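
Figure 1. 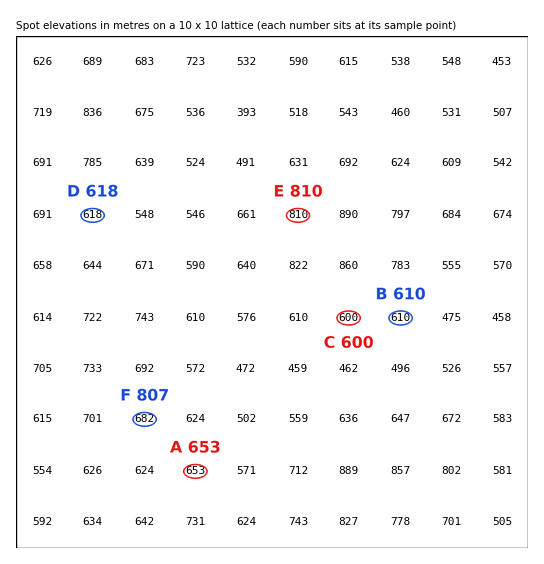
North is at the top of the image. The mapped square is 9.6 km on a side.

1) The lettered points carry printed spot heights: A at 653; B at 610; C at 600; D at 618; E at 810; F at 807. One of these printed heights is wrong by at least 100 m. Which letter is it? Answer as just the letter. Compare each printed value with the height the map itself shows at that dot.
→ F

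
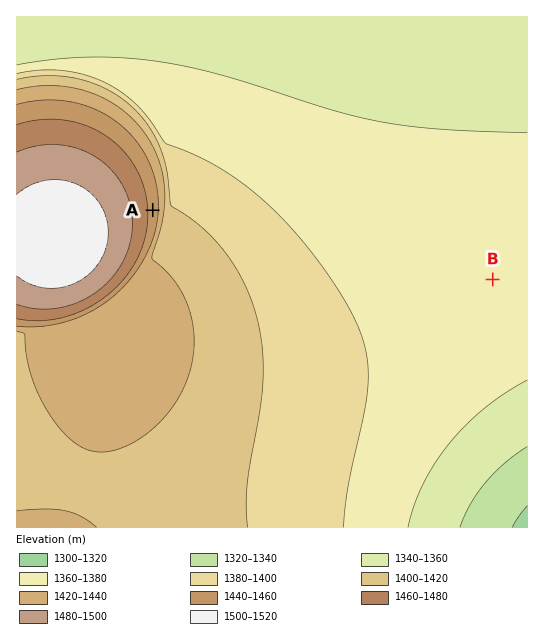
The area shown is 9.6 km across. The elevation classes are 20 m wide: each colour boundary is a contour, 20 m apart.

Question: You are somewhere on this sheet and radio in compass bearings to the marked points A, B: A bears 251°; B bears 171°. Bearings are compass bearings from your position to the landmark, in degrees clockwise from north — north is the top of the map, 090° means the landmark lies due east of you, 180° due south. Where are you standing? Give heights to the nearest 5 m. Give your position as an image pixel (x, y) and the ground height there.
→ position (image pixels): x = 465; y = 103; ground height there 1360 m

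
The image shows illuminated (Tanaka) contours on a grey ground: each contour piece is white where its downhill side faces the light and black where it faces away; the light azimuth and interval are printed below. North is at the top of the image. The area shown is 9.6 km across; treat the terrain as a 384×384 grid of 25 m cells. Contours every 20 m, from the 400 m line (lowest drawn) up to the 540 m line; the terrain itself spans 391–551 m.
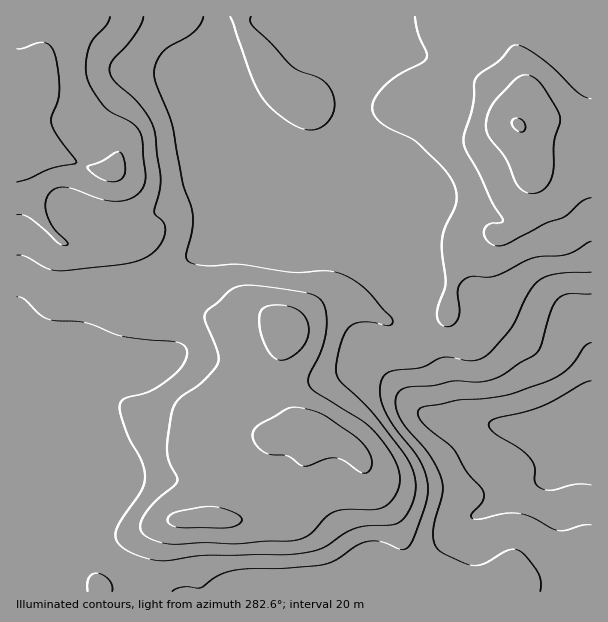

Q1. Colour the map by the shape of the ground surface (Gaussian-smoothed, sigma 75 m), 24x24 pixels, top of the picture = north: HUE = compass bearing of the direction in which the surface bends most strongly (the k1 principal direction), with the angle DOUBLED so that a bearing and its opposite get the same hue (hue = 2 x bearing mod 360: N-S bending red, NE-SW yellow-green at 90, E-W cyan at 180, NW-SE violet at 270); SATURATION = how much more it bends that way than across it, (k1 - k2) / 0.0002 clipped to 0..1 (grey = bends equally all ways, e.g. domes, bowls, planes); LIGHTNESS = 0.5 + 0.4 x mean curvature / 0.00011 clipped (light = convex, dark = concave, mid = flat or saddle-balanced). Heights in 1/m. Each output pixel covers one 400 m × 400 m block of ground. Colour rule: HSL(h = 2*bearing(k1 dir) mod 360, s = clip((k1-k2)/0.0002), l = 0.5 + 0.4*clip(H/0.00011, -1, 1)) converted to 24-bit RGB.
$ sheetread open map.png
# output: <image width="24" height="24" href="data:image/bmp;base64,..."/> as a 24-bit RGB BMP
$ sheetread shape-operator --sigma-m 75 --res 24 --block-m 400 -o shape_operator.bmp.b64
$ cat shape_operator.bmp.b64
<image width="24" height="24" href="data:image/bmp;base64,Qk32BgAAAAAAADYAAAAoAAAAGAAAABgAAAABABgAAAAAAMAGAAATCwAAEwsAAAAAAAAAAAAAWHaVcXygUoS7zNS1x0OAbiIdX28WaH0ei2kUQTcNVVIGS1YFV28KNoUfaYJriUpbQ7NEjM/HdXrQaVfMvqGxlYerjm2kYlyBYpSUa4V2T5dyszEvrQk5wiIry24oZFoggVEYjZYrfqc5lL9KPttPJ6sxEy0RfXYnYf9GGrqHa1GQc1OYvJuOgKagdEy9qnDAj2+Kf3+AZ4B4M0apqlT/9Mz/5tH6xrz/zNb/zNP/hZX+19jzlprbzT+7ZjBpHO0ZiP9WDE82KEw/Rn9vr7iVpZu5QDabroqvgH9/f3+Af4B/Q4FzEXp6eaLa4cnytJvuo6TloEzl2GrUsYGOwV+0uifgv5PauufRveGqGkiLJFJsK6BIH8YplnZKdkB2kaNpf3+Af3+Af4B/fHqAKVVUQmwbvaYAc48MiXUlUCQovZg6sW5dl1NQaEKNwtWzvd7G2PLrEADvJk7gbnW9n3VQYFk7WXRMj5dEf3+Af3+Af3+AiVKGd1aIPWCL2ZWDpMlyPGRwfjtmqMBWjodWs2tiQ6O1vfHKz/zqipzuZgCgkFGKUVdwpneWamiqY1aZqHZ/f3+Af3+AgHqAdEmAfZqUMGKZyY182reWMkKsXoXj08XodWzSwNfimen/0frmguuMQgM6agxGpWBMekBGhHk/eGE9Tm1OgaVwf3+Af3+AgVSEaYucdq+kMFyzbZXP8dXcVK28JZGBnW5DiOKprurYVsi1/MASayMAMwANVjsEWj4HVkQIY3MQV4MgMYIkRYU2f3+AfnmBb1aPfKuGXqRqLIRrKKZ0yVdf64GKVzBilaIohuEARG4BXTsc+WYIbgAgZRdEXLpWjkiTiraKdrzAmWWrYqhEIlw5gH9/cW2BbIKSnJ17hnZreYFoJlkxVl0v/W8FejNnxKdy58dpTcMjG1hNnyxL6Rq4mqzWcE7FbnPFt8/QYoa0cYnEs7HeLBPqf1ZNhXY7XXA4i3I2kGw1kpE+XnZAKk5Qu9iET0+4uLqW5NrO2tS4FhhiRTZkkrSigXG1y0jIdcagqYt4cIWjXbmIVYuQhTmObzuIun1/XIGuZ53AmLXMdo7GWFDKW6jpd6bNiGG/qeHk3uft6Y7UhQjKRqHXeaO3d0ylhn/CtpPDmoGysJCslaBzSD1jgExePU52mcJqPL9TMqw6iaRCUplWXpiyX621Q4DHrfDufuHjyFSc9Duxr2/Yika8hVd0jmePWp5ps3VTpnpFpYY+pGNGVyU6fW85Rz1/128tvKQge7AYaLQZPKcRDocgPn8/Qogmg48KWEIGVEYNf3caklEphVBUgH59fX6AeU2OxD5Kyj8zyaI/aDcyl0peWLm3Ni6Ltu7hwdn8lpf7sZ737cXzTsfKJ2FygYFng35pgH55gIB+gIB9gH9+gH9/gH9/fn+AOziTzG3Gsq/R267pk2Xlo7LVOnzTH9CpU+9qWCIbVC8BT1wAS7gN1pGnJx6UfX2AgIB/gIB/gH9/gH9/gH9/gH9/gH9/f3+AOXGGXlanypp3miszyoQyhatYZDqOftRGQCwQRw0ZzYFQs+iiI/99JZh6Yy+Af3+AgIB/gH9/gH9/gH9/gH9/gH9/gIB/f3+AYlx+SjBXxG46xESG19mpZ8G3hEGo14PQfDvucsP/v9D45fHajtbVHBKAXEWAf3+AgH9/gH9/gH9/gH9/gH9/gH9/gH9/gXJ3djNmbEp1h5xfpJVg4e6yPnnHm0fFeYqykrPPQpuvRUqN+ezSwH5pGwtabGCDf3+AgH9/gH9/g3Nsf4hdeYF5gHt7gmJbf0tMO0qzgGHQu1iXj75gyPmgMy50Q6qWj4xLpJlLXoxUH8eXwemf52OuPgN2enaBgH9/gH5/hk1goVxOdLpwUY6Qj1mPsE2dtK5mHYxUFkx804nj3e7r4c/BUDPTT5zlg61waLJ7ccOZSMirmKZPrSk+ZyJ3f3+AgH9/hVeFqV+kjs/Kn5u6YVCaWHOXWGrDzLfhvXzgDV18HMth49d52qZvbbW/M06ItpLJtaKMjbtSTl8oX1QieT8wV1B5f4B/f3yAcUmLi9GWYpiHlFdUh2R8c4J7QIxcUpdHrUqUcl7QQrDOsryO2+vOoUSrcDFtkGdcy4tzu19PkzVWVolJTXBQRW1TXYRcfWJ7Yq6UjLVyflVqgXl1gH9/f3+Ae4B7eGdQf3M6YIQjPlYfa98O2t8cbhw2fFBNcYBdt4VUvmZ4lny5k5a8TlDAYIG6VImpYW6Pd6pnhGZegHp+gH9/f3+Af3+Afn2AaU6LqXGitYOwYaqzeNVOfXhBe1Z6gH9/"/>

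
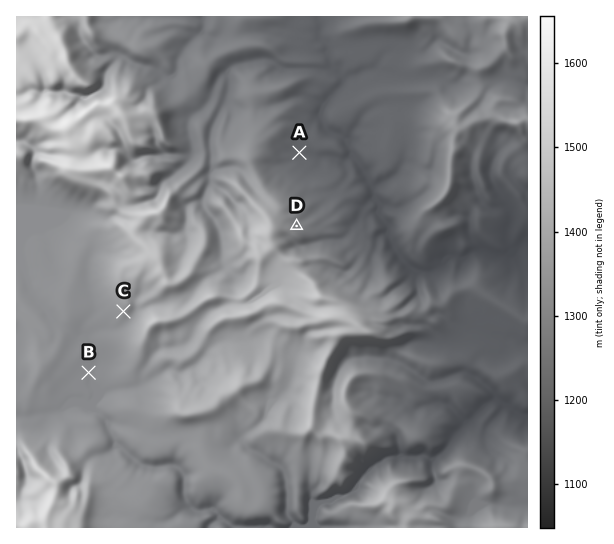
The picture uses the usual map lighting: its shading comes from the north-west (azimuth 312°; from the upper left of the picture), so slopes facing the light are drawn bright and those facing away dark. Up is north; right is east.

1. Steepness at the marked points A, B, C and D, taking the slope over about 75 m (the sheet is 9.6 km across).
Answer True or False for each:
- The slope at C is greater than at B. True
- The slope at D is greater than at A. True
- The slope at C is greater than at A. True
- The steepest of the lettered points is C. False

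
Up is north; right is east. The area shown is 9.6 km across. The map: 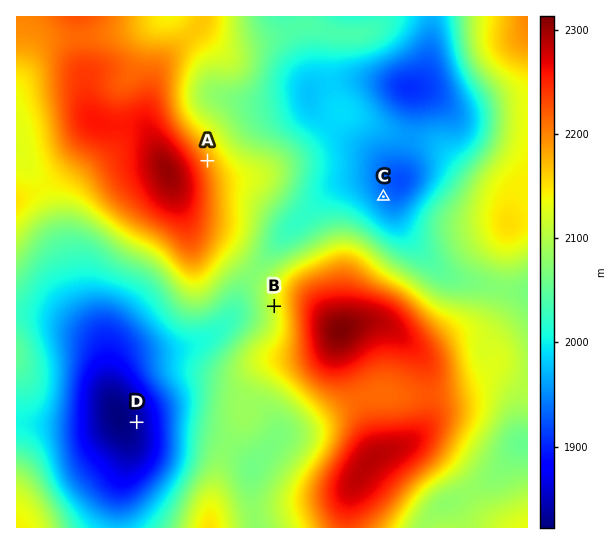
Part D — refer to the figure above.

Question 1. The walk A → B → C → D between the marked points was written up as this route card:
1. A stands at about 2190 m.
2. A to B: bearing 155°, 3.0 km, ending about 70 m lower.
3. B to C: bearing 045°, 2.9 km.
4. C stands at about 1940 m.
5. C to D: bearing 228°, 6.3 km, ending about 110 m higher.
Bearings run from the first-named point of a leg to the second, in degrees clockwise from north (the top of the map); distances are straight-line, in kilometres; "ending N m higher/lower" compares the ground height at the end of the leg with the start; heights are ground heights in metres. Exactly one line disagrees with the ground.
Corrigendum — Line 5: it should read "ending about 110 m lower".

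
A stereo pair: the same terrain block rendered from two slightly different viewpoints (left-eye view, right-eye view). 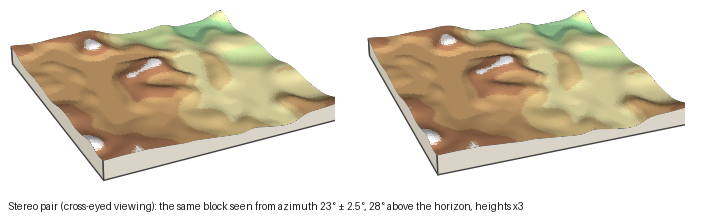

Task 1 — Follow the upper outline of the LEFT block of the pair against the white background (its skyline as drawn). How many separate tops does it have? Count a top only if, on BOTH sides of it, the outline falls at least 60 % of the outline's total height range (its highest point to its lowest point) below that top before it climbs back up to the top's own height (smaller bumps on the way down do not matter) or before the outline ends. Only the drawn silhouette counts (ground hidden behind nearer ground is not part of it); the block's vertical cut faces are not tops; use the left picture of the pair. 0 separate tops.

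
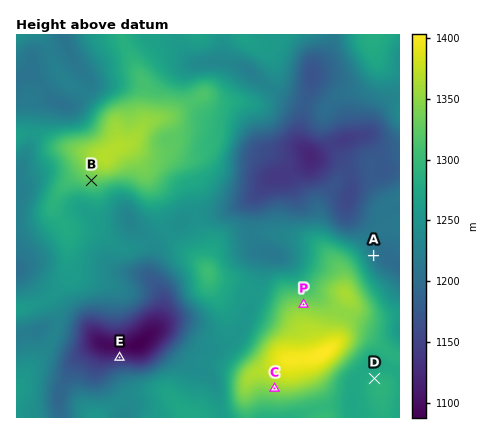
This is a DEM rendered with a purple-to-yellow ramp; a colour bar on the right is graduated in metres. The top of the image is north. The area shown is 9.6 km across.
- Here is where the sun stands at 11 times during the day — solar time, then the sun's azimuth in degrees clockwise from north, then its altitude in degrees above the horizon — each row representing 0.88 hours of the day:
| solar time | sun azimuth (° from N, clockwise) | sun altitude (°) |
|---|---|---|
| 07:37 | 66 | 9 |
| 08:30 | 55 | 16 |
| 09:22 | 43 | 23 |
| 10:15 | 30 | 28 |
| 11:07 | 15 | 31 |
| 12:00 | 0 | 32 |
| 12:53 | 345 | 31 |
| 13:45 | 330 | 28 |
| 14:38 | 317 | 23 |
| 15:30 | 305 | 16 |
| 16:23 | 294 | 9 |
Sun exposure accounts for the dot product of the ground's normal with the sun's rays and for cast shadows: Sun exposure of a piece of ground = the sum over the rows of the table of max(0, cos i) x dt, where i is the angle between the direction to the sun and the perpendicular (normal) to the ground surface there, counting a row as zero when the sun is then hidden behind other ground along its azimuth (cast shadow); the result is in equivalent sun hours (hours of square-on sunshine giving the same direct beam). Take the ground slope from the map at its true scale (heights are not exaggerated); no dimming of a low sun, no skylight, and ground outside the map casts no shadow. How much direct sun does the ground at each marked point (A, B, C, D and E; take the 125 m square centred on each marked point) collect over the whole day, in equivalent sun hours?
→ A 3.8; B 3.1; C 3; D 3.9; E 4.7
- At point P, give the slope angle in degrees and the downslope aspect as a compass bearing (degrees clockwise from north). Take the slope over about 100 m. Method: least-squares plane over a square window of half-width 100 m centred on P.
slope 5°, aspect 6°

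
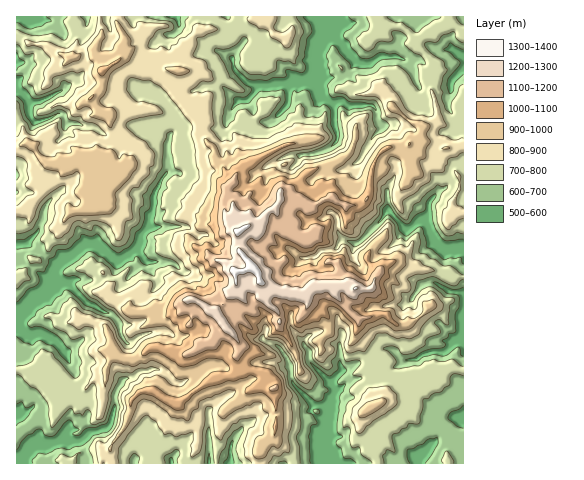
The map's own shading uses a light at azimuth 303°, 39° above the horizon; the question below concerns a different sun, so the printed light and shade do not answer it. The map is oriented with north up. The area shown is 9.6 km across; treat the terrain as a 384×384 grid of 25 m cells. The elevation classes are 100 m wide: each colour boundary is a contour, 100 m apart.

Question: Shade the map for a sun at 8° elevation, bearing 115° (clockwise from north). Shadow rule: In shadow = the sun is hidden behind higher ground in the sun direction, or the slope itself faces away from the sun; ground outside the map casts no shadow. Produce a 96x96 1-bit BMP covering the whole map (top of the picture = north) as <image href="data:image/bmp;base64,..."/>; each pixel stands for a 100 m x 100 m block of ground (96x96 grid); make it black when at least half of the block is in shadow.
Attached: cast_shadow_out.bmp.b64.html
<image width="96" height="96" href="data:image/bmp;base64,Qk2+BAAAAAAAAD4AAAAoAAAAYAAAAGAAAAABAAEAAAAAAIAEAAATCwAAEwsAAAIAAAAAAAAA////AAAAAAB5AdhwaGfwYBn4Q/D/0/D8+OfgABzAB/D//9BgfO/wAD7gB/B///BgfO/wAD9gB/B///gwPu/4AH9AA/A///gYDu/8AP+AAfCP//wIBv/+AP+AAHDP//4AAu//AP+AAAD3//4AAvf/AP+AAAD/f/8BAuP/AP+AAAD/f/8BgPH/A//AAAD/v/8DwPj/A//gAAD/H/+HAPx/A//4AABfD/+GYP4eB//8AABsD/+AeD8OB//+AAAMD//g/A/ED//+AACAH//4/gf2H//8AACAH//8/4H/Of/wAAAAP//9/+D+Of/xAAAAf+//z/4gOf/DeAB8f+f/w/8c+c/g/wD+//AH4H4f+4/wf7D8//AAAB4A847wf/z9//HgOA4A84YGb/z///vw/g8B544Acf7///v9/w8H744AcA7//////84Pz48AAAH///f//+QPj8+AAAD///////gPG++BgAD//+//+/gPEO+BgAD/////+/APMA+BMBD//f//6+APOB+APAD/+/8/44APfB8/PwD///9/8wBcfDw/PwD/////8HAYTDgAf4D/////+PgwABAAP4h//8////g4BjMAP5x///////5Q/gMQL4AP//////5g/8e4B4AP//////5w//94ACCP//////4g///4AACP//////wA///8AAFD///////Af/v+ABjj///////Bv/v/AJ7j//////+B////wj79//////8B///3wT////////8AOP/z8BD///////4AAA/4+AB/P/////4ABA/8eHA/j/////4Ahw7+fPCfB/////+Bhw7/f/DPhP/////BB+4/f/BvwH/////4B/4fZ/AP4A////74AD4D5/jv5AP///78BD4Dx/j37gP///7/ABQDz/j3/wP///7/AMPjh/j7+Af///7/AfPjgfz9/AP///v/g/fzwP7ufgH///n/g/fz4H73fhH///z/t/fx4D7wngH///7/+f/x8Az4BgT///7//B/w8AT8AAZ///8//w/w+AD8AAI////H/+P4+AD4AgI////x//n48ABwGAI////8///8EAADcAA/////H//+AACB+wB/////wP//8H/Z/hx//////j//9j/8fzh//////5///gf+f/A//////7+//gP/f/AP/v////+//gL//gAB/j////+f/oL/9wAAfD//////78b8+8AAeB/7////A85/eZgAcg/4////h85//BAA8gf8f///h97//wAA5gP/f/9+B5///4AA54B///P4B57//8AA4YB////4B57//8AAAAB////4Dw///8AAAADD///8Dw///8AAAADAD///Dgf/H+AAAAOAB///ngH/z/AAAgPAB///3AD/7/wAQgfAB////gD///4AwA/AA/f/8AD///4O4A/AA/fAQADf/74P8APAA/fAYAD//75H8ADgAf/AYAb//95j+ABAAP/gIAb///7j/AAAYH/wA8f///zwfgAA4P/wB8D///z//keA4P/wD/D///n//k/wYf/wf/g="/>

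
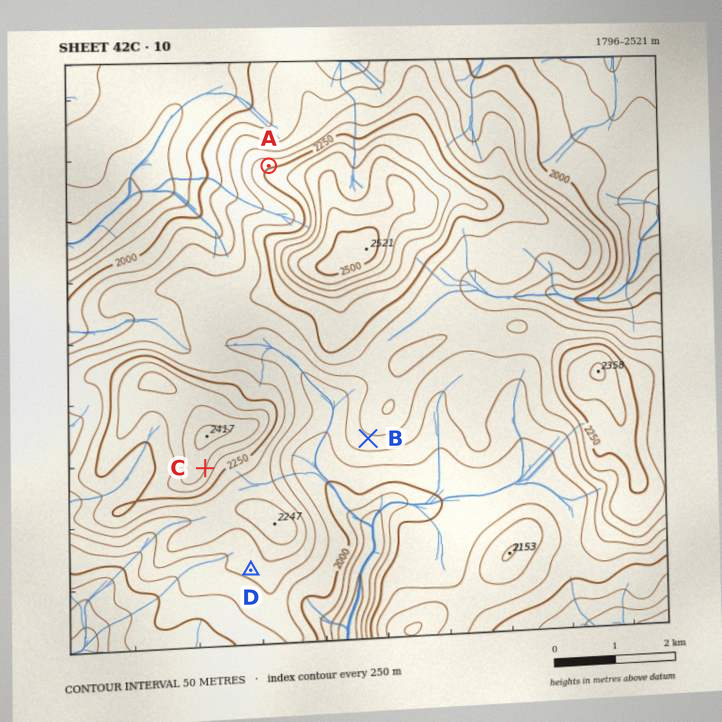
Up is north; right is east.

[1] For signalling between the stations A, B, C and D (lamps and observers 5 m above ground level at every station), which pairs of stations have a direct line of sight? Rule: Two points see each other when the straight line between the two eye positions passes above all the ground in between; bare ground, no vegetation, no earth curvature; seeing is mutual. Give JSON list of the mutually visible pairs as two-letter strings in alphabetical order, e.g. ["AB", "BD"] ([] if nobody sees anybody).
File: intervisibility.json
["BC", "CD"]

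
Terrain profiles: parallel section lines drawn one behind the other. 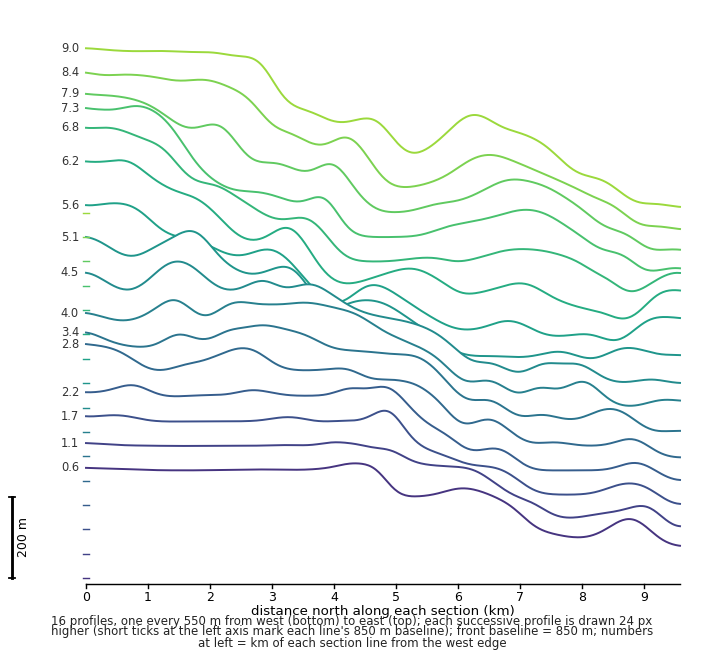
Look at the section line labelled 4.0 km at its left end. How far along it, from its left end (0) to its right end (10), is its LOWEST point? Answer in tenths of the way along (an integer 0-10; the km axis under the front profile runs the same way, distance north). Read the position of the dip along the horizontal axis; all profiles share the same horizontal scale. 9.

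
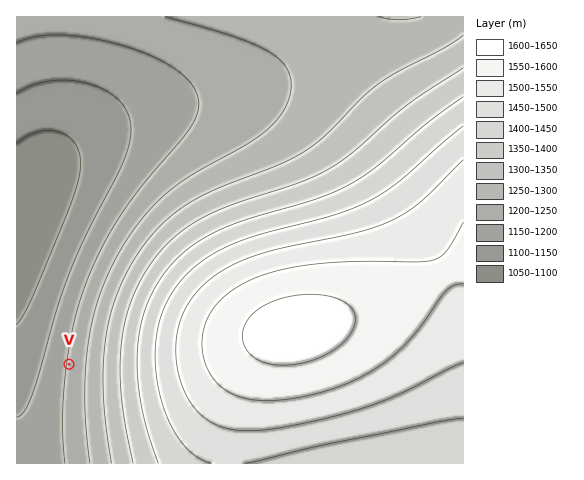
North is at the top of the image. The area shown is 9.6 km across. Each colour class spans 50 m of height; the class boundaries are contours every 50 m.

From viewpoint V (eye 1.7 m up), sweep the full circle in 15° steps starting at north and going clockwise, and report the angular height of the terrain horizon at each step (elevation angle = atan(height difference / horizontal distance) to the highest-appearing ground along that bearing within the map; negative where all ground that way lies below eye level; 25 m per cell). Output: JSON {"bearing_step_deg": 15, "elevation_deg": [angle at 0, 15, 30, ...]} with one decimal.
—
{"bearing_step_deg": 15, "elevation_deg": [0.1, 0.6, 2.6, 4.5, 6.1, 7.2, 7.5, 7.2, 6.3, 5.1, 3.6, 2.0, 0.4, -1.0, -1.3, -2.1, -3.0, -3.8, -4.3, -4.6, -4.5, -4.1, -3.4, -1.7]}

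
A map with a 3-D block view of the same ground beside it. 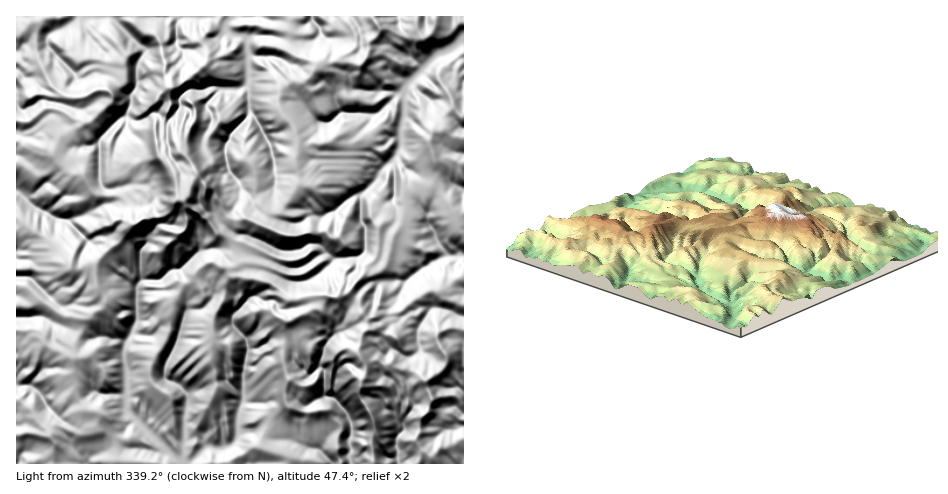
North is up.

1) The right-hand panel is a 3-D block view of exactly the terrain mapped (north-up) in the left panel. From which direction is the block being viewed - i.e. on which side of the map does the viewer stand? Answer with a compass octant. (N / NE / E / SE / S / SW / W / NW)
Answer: NE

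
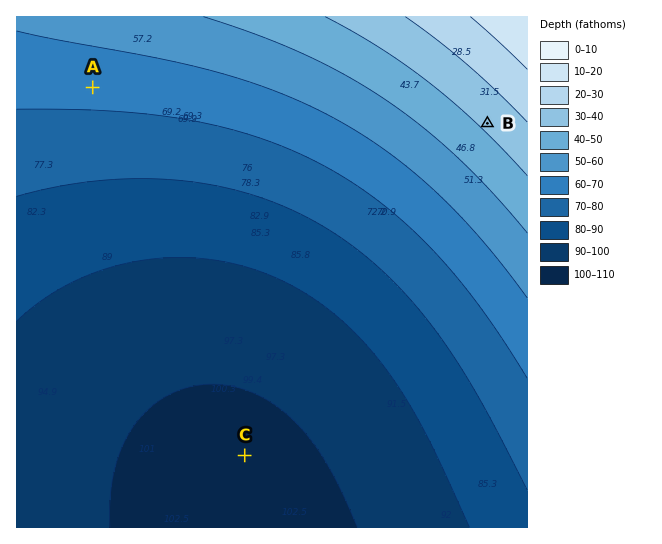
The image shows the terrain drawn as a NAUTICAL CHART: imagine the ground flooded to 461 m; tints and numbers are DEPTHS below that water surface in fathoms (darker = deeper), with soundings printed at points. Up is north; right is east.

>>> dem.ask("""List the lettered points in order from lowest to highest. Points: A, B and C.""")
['C', 'A', 'B']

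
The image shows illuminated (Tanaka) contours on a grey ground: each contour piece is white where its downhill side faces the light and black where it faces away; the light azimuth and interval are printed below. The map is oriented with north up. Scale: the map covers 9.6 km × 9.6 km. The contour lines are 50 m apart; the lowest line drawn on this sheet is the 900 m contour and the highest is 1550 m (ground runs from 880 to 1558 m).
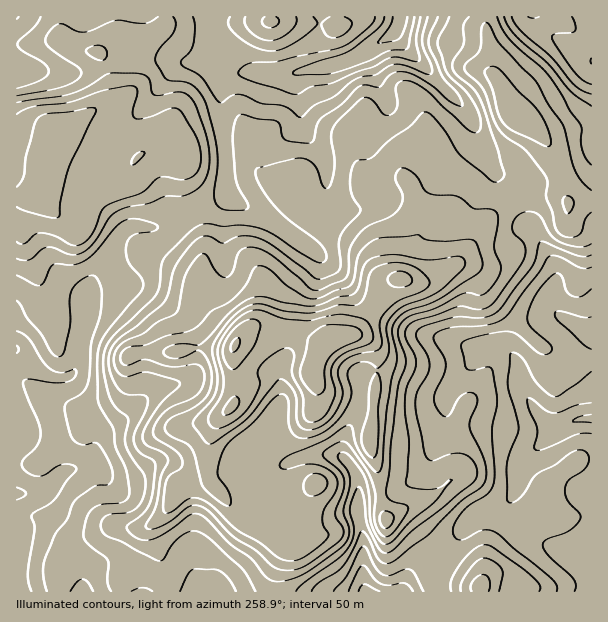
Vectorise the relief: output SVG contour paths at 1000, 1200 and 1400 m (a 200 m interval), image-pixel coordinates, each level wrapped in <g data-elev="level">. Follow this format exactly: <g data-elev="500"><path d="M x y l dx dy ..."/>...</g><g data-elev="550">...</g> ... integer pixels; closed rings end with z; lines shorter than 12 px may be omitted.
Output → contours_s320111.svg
<g data-elev="1000"><path d="M349 591l8-19 3-5 3-2 3 2 9 12 5 4 9 2 16-2 8 8"/><path d="M574 591l2-6-2-6-26-24-4-6-1-4 1-3 4-3 22-9 9-9 1-6-13-15-2-6 0-6 4-8 13-9 4-4 3-6 0-5-2-3-5-3-4 0-6 2-17 13-19 10-11 17-7 8-6 3-4-2-1-39 12-34-11-42 2-32 2-1 3 0 6 3 16 27 11 11 6 3 7-2 30-23"/><path d="M591 349l-7-4-26-24-3-7 2-3 3 0 22 6 9 0"/><path d="M17 331l6 3 6 5 13 22 9 9 11 3 13-4 1 3-2 6-8 4-13 1-24-4-4 1-2 3 5 16 10 23 3 12-2 7-3 6-13 14-1 4 1 3 7 6 8 2 7-1 17-10 9 0 5 3 0 3-10 10-12 19-22 15 3 15-7 45 3 16"/><path d="M420 17l-4 21 4 21-3 3-18-5-9 1-16 9-18 5-21 10-24 5-15 7-44-13-11-4-3-3 3-6 9-5 28-2 64-14 11-6 16-14 5-6 1-4"/></g><g data-elev="1200"><path d="M489 591l1-6-1-6-3-4-3-1-6 3-4 4-3 6 1 4"/><path d="M17 242l3 2 4 0 11-9 7-2 14 3 16 9 9-1 6-4 5-6 9-22 5-6 35-13 18-16 6 0 17 3 9-2 8-8 2-12-1-11-3-9-14-23-4-6-9 0-17 7-10 3-6 0-3-2-1-7 4-18 0-4-3-2-8 0-22 4-36 13-36 4-15 7"/><path d="M591 165l-6-7-3-9-1-23-12-16-9-18-17-23-34-31-7-9-5-12"/><path d="M469 17l-6 9 0 19-10 15-1 8 5 7 16 14 7 11 18 50 6 23 0 4-6 5-6-1-27-22-8-7-10-18-10-13-8-8-4-1-5 3-10 11-22 15-16 16-4 2-11 2-3 3-3 10-1 14 3 9 7 13-20 26-1 9 2 21-2 4-3 3-15 6-6-1-42-32-10-6-9-3-15-1-17 7-12-6-6-1-10 6-11 13-8 12-7 26-4 9-27 24-18 13-6 7-4 8 1 17 4 10 5 8 7 5 17 1 4 3 0 9-12 24-1 10 4 10 15 9 2 5-2 26-4 13-7 11-15 10 0 5 4 4 7 5 12 1 17-8 22-17 9-1 9 6 24 25 20 13 18 21 10 3 15-4 15-7 27-20 8-6 4-6 1-11-6-18 6-21 1-10-2-8-10-15 1-3 5-1 9 7 12 20 4 16 2 26 4 13 8 9 3 1 4-1 21-22 24-20 17-21-3 0-9 7-9 2-19-1-4-2-2-3 3-39-4-31 0-17 2-10 8-15 1-8-2-9-8-16-1-6 2-5 9-6 19-6 21-8 6-1 18 3 7-1 6-5 26-36 6-10 1-6-2-6-9-11-3-6 3-9 7-6 9-1 8 3 11 19 11 9 18 4 6-1 6-2"/></g><g data-elev="1400"><path d="M207 443l3 1 3-1 32-22 9-10 22-29 5-3 7 5 7 9 2 8 0 18 3 8 5 2 6 1 7-2 8-5 9-10 7-15 1-8-5-16 2-9 5-5 8-4 22-5 5-2 2-7-2-18 3-9 15-14 21-8 8-5 3-4-3-6-7-8-9-5-12-2-10 0-12 4-6 5-7 25-3 5-4 3-18 0-21 7-10 1-23-2-21-6-7-1-8 1-9 6-13 13-13 20-2 9 5 24-1 13-5 11-18 21 1 4z"/></g>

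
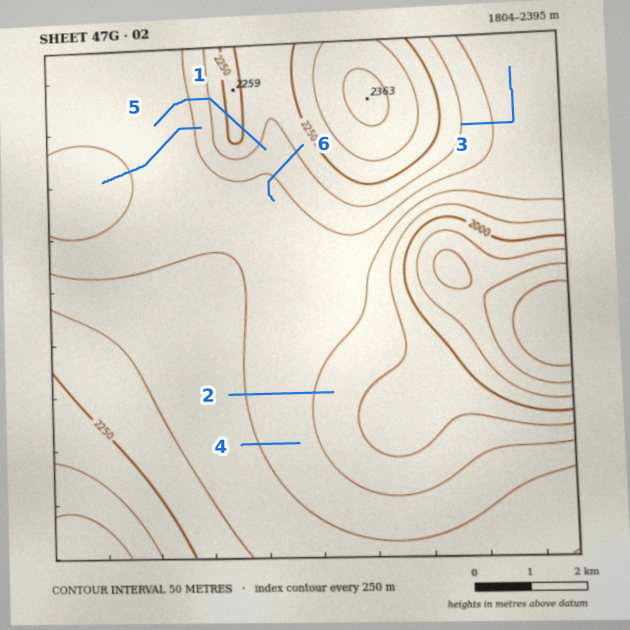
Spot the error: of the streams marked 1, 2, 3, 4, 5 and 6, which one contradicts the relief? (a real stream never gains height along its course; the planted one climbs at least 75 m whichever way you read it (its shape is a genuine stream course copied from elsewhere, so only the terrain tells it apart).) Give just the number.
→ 5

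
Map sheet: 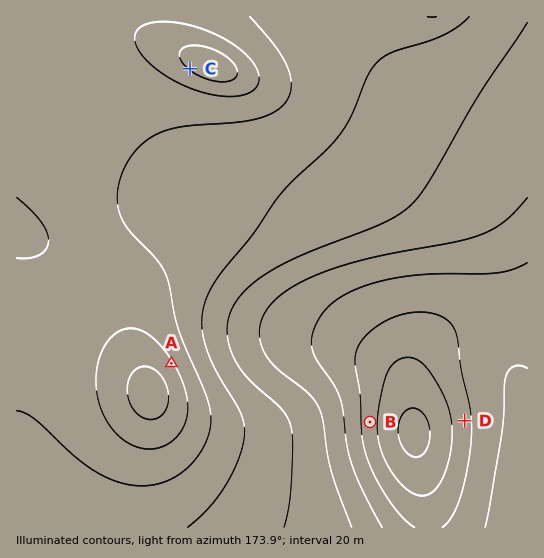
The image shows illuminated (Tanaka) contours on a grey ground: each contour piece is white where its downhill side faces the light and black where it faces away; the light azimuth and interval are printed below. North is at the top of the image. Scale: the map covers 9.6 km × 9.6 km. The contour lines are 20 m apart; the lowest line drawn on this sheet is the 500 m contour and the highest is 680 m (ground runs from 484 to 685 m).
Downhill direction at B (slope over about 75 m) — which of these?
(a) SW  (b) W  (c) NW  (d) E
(b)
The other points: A SW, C NE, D E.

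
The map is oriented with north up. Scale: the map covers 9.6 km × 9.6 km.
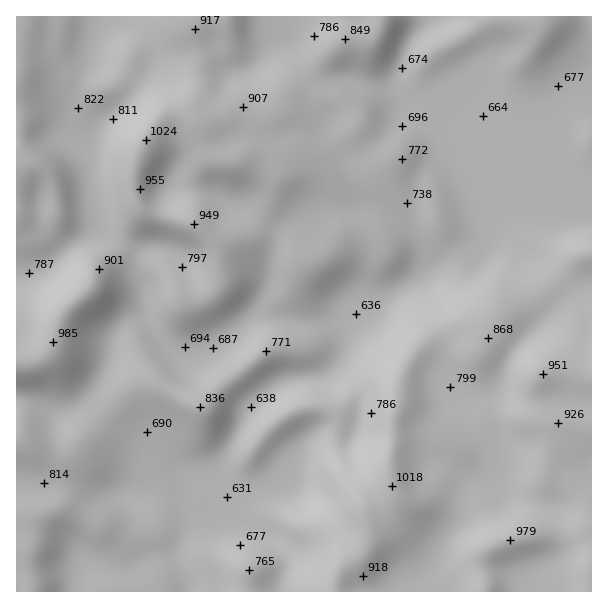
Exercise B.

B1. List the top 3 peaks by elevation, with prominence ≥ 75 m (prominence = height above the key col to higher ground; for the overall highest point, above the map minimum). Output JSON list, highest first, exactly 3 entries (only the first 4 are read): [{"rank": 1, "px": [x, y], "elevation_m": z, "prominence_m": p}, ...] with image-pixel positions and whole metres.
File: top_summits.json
[{"rank": 1, "px": [146, 140], "elevation_m": 1024, "prominence_m": 393}, {"rank": 2, "px": [392, 486], "elevation_m": 1018, "prominence_m": 320}, {"rank": 3, "px": [53, 342], "elevation_m": 985, "prominence_m": 184}]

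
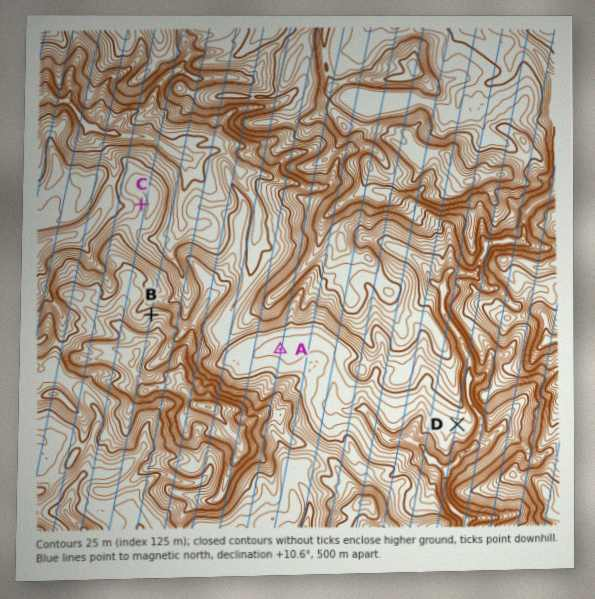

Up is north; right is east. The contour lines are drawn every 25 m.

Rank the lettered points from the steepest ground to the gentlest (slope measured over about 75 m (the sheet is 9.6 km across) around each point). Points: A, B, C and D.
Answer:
B C D A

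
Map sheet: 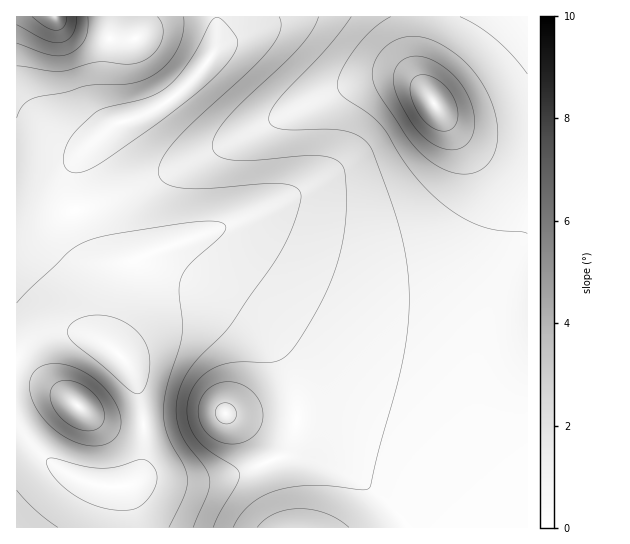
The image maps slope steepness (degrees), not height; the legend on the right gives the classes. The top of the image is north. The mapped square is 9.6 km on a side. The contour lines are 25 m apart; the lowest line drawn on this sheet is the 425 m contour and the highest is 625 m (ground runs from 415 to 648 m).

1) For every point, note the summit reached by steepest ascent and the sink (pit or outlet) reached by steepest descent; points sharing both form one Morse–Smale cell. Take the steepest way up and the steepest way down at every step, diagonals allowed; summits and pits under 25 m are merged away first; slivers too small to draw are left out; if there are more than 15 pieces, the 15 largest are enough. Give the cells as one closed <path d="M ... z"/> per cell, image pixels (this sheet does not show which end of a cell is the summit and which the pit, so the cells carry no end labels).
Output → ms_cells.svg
<path d="M527 16l-309 0-1 26-2 9-23 30-22 19-15 9-44 18-31 28-5 10-3 9 0 25 11 38 17 36 0 60 4 9 13 10 18-29 16-16 14-8 8-3 22 0 19 5 21 11 19 13 22 24 13 22 7 22 1 25-5 24-7 14 12 0 17 4 39 16 32 23 16 18 6 11 120 0z"/><path d="M217 16l-201 1 1 328 34-13 12-1 19 2 22 9-4-9 0-60-17-36-11-38 0-25 3-9 5-10 31-28 44-18 15-9 22-19 23-30 2-9z"/><path d="M195 296l-22 0-16 7-22 20-18 27 0 3 15 18 11 40 1 46-4 17-5 9 11-4 61 1 27-5 49-19 10-18 4-20-1-25-7-22-13-22-22-24-19-13-21-11z"/><path d="M65 331l-14 1-35 14 0 89 9 2 22 23 27 17 31 10 24-2 8-6 7-22-1-46-11-40-7-10-19-17-24-11z"/><path d="M297 456l-19 1-28 12-33 10-71 0-16 6-5 0-2 2 4 12 1 28 279 0-6-10-14-16-28-21-33-16z"/><path d="M22 436l-6 1 1 91 111-1-1-28-5-12-25-2-26-9-24-16z"/>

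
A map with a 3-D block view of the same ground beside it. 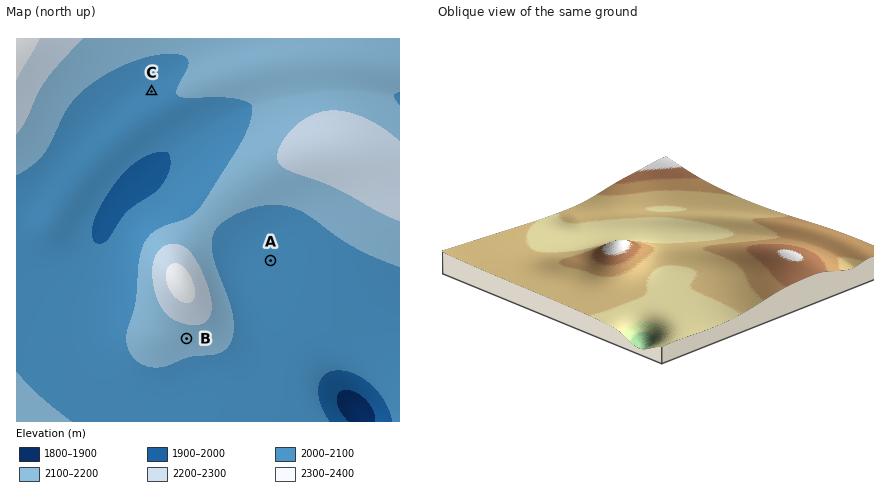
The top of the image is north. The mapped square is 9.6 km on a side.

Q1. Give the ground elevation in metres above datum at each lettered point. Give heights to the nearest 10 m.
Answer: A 2050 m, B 2150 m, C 2080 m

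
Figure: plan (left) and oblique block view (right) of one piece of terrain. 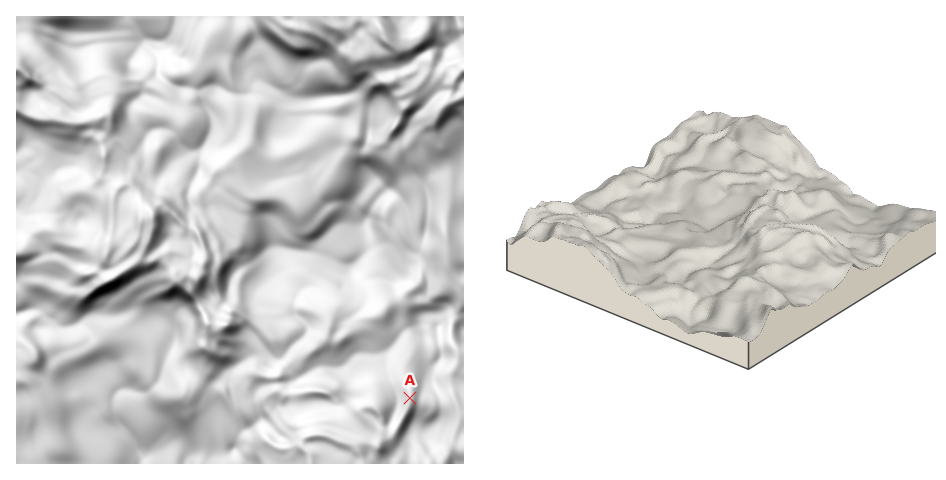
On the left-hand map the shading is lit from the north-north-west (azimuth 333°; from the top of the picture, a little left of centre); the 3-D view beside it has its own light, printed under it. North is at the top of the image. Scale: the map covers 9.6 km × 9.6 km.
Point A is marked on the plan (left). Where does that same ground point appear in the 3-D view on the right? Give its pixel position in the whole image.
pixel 704 136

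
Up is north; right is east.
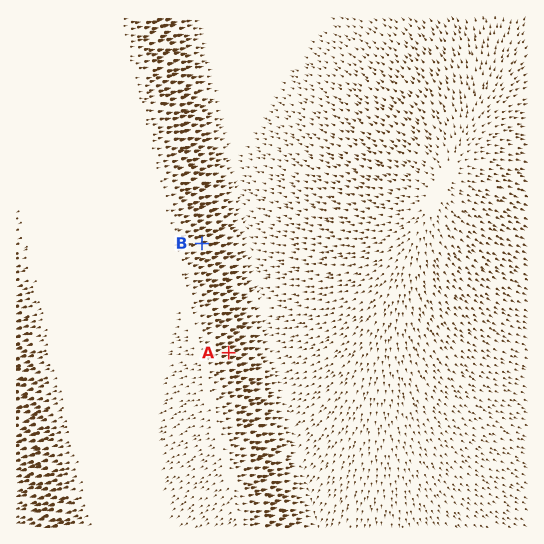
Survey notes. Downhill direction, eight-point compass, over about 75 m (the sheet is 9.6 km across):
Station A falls E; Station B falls E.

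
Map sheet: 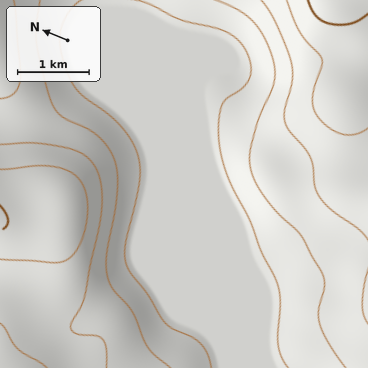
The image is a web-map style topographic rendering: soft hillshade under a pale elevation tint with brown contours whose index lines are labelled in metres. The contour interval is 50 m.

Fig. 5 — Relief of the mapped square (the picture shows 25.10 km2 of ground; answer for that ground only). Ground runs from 290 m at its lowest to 530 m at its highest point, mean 360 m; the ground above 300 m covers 16.9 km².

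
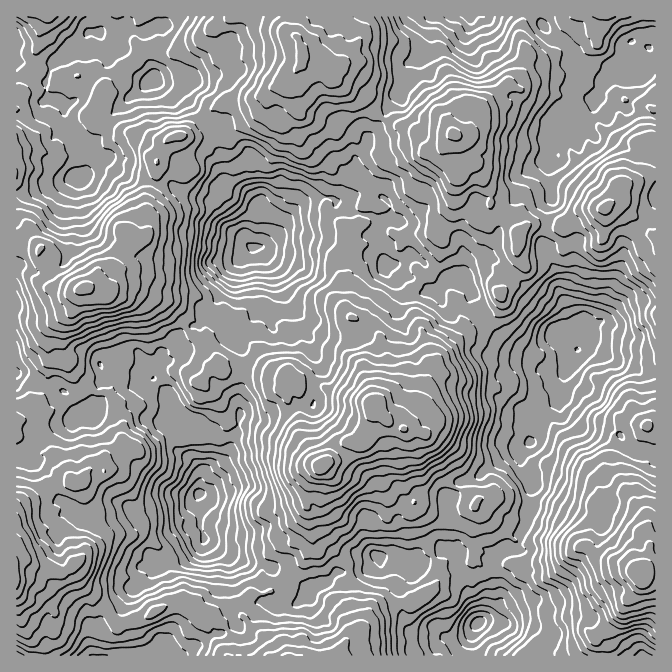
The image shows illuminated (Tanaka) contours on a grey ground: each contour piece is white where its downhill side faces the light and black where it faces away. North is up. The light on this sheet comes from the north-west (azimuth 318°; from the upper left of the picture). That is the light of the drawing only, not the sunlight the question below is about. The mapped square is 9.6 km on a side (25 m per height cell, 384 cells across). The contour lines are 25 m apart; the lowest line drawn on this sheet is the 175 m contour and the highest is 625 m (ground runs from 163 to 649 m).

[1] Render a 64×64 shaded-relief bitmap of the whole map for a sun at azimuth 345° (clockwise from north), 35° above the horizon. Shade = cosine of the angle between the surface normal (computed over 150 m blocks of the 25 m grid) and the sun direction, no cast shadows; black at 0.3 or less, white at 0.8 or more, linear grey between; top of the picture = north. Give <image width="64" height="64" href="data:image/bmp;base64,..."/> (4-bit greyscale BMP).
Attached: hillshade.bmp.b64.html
<image width="64" height="64" href="data:image/bmp;base64,Qk12CAAAAAAAAHYAAAAoAAAAQAAAAEAAAAABAAQAAAAAAAAIAAATCwAAEwsAABAAAAAAAAAAAAAAABEREQAiIiIAMzMzAERERABVVVUAZmZmAHd3dwCIiIgAmZmZAKqqqgC7u7sAzMzMAN3d3QDu7u4A////ABNUMzMyIzV4d5vczMzNzMuYeGZ4mamtzN7aiqhkREQyJFZDREQzNGd2esu7vM3M3bl3dneImJzc3tuZqGZVMzM1VmVWdmQyNWZnmqq83d3dy4h2Zmdlacy8y5iIioUQE0VWZlZ4mHMkZ3eJmrzd3LvMuYZkNEQkeYiamImqhRADNEVlVWisyWVomZmaqqvLurvKmHUxMxAlZniYmZdmQhI1VVVFaKzuypmruqmYh5q7zMypmWQ0MSRmeIiJdleFIjVVQzVnis7tzMu8upiHeKzMzcqsuGZkNFVmVWd2ZoYzVWVTM1Z3m93u7d3cq5lmeaq8y6vKh2ZERVdlRXd2ZmV2d4ZTNGeZu97+7dypmFRGeJq6qaqYdmZniIdEZ4iJmHeKuoUzRniJrO7bupdmZEVneJmHiaiIiJmqmGRYq7u6iZvMuWREVnmavLmZl2V2VFZVVmVniId2iZqpmHm8zMqZqqzcl1VFiamaqZmYdmZUQ0IjRFZmZlVXmqvLuszLqpmZm8upiHZ4mIiaiIh2VUQ0RDNERFVVRVaKvN3LvMuqiImamZmZh2eJmqmHaHZURDVmVVREZ2ZVZoq7zcqavLqXeJh3iIeIdnqrupiIh2VEM1ZmZlZ4h2VWebu7uYmru6l3dlV3VWd3aKqru7l3dlMxJFZnd3iZl2Z6vLuqmZq8y5hmZVVERVRFd4m8qGZkQyIkVmZmZ5vKmZq8y6u6q7zMuoiHVFVDMjNWZ4mHZlQjM0RUNDM1eby6qJq6qru8zLu6q7l2ZkI0Q0Znd3eIdlRUM0MiESNGi7upmru7qszLqZq7u6mGVFZUJFeHiaq7uGQiM0IQAjRpqqu7rN27vLqJmry8y4h3d1MzRoiau83chkNEQzEBRGiIm7u87tu6iGiavMzLqrqHZmVWiZq7vdyphlVFVDI0Vnd4qszd26hmeJmrzMu7uph3h2aau8zN3cuXZWeHUyM0Z3eKzLuqiHeIh3iquqmYiYZmZ5qqvM3dy5ZomZl2RERniIrMurqZqqiId3iZmXd5hTRWeHeJq8y6iHmqmZh3ZmZ4irzM3LrMuZiXZ3mZmHhkNFVmdmd4mqqrmaqZmYd3ZViZm7zdy8zKqIdniZmpdmZmVFZ4d2ebzN3KmqmXZWd2Z4maur3czLqGVWeph4h2eYdVZ5mYiLzM3dyruYd2V4iIiKu6ve3LmGVFZ5mXd3iaqHeJqrqqu7vN3Mu5iIl3iIiHm8zN3Kl2ZmdmeJd3iaqpqqq83buqvMzMzLuZmYd3d3iJvMuqmXZmZlRFZ1VomZq6qrzduqq83LvMzLqHdmZnmYiaqZmYd2VCISI0NEZ4mZmKq7u6qqqqq7u8y5ZmZVWJmImZqZd3dTEAARIiNGiaiIqqqqqph4mrurvMqIZUREZ3iJqpd4iHYxAAACIiR5mZmamqqZiImau7y7uql0NDEkZ3eIh3qIh1IQABMzNGeau5mqqYiaqqqrzcuaqXM0MyRERFZ5qHeIZEQzRGZVZ5vMuruqmau7uqvMuqqZZURERDIjRXiWeJqYeIdmZneJrN7d3czMu7q7uqmIqpiJZENEMzNEVWeavNypmHdnZoq83u7d3dy6qqu6mHeJiKqFMyIzQ0VEWJic7suZiHdmaKq93dzMupqZmqqZdmZ4qnVVQjQyNWVoh4nO3bqYd3VFeIrMu6qamZiHd5h1VmiZZnd0RTIldniZmr3tuodmdkNFaJmamZq5iHdmdlVWZ4h2Z3ZmZDVniazMvNyoiGVnVEVmZnmZqqmIiHh3ZmZmaJdFZmd2RWiKrM3c3KmZhmZUREREZ5mZmZh4mZmHVWVoqWV3dmZEaJq6vMzd3KqXZVQyElVmiYmbqHeIiZdVd2eqmaqGVURoq8urzN7+yqmHZUISZ3Zomaupd4Znl1V4d5qqzKmIZViau6vM3v7cuqh2ZkNWZVeJiJiIdmaHZGd3ipmru7uXZoeZmrzM3u25l1RnYyNFVVZmeId3d2ZURWiamZq83Ll2VGeHmaq8y5dmQ0ZjESRDNFZ4dVd1VmVFV5qqq8zcuphmZmVWibu6dmd1RVVEMyEkZndlVlRGeHZmaJq8zd3cy5d3dmZ4mZmXZ4dVVnZCIkRmZ3d2ZVZ3d2ZWeJq83u3KmIiIl3h3erhVZmZVVENFZVVniYeIh2VWZmZneJrN3KmZmJqZd3eKu4Zmd2QzRFZVVWeJiJqoZmZlZ3eImavMuqqqmYh3mrvN3Jh4hTRWVVVmVmiJmpqph2VVZ4mZmbzdyqqZmHis3d7/2XeHZmdlVmZVWKy6qruYdlVGd5mqq9zIiqmamIvN3e7ah3d3ZmZVVERXvdzLuZmHZURniaqpq6d4iIqpeKzdu8y5mZdlZlQzRmabzd3Lu6h1VVd4iaqrqYd2eKqHesyqvMu7uoZmZURVZXm87t3uyYdmZ4d5q7zLmJiHmqhmiZiaqqzMqXdndmVWaKvN3v/sqYd3iHiaq8qYm6qbuXVWd3eImqu6l3eYZmd4q7zN3t7KmHiIdoiIqYd6u6qqllZmZniYmqqYd4mHdneZq8zLzcqIiIdkaIiZhVaKqpqZiJdleJiZmImJmqh2ZomqvMzMupqph1RYmYh2RGiZiZqquodmeIiIiaqqqXZ4mrurzNy7u6h3dUV4dWZDRniImJmruoVXiZqqupqqh4qrzLrN3Myql2d2MjRTVTI1ZneHeJvMp0aaq8u7mYqYirvcy83czKl3Z4cyIz"/>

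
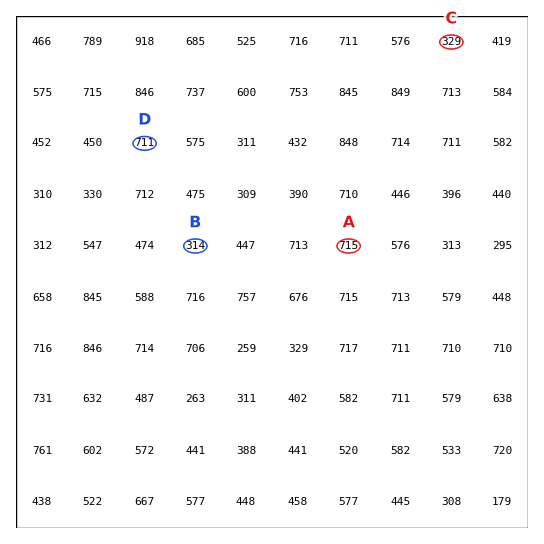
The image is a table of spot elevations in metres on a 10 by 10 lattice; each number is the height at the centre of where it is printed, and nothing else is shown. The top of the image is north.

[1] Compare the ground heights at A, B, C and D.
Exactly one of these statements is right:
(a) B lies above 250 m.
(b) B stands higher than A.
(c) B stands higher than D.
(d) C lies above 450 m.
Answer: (a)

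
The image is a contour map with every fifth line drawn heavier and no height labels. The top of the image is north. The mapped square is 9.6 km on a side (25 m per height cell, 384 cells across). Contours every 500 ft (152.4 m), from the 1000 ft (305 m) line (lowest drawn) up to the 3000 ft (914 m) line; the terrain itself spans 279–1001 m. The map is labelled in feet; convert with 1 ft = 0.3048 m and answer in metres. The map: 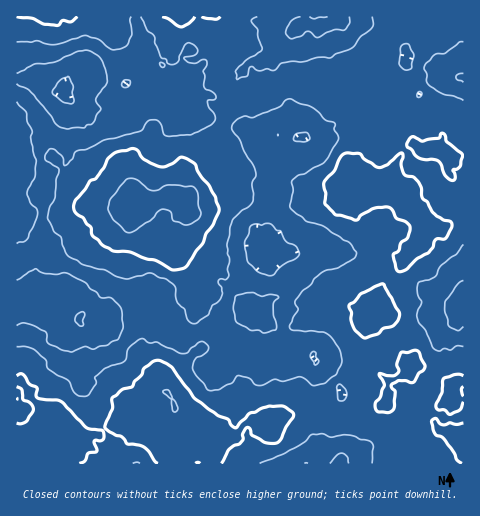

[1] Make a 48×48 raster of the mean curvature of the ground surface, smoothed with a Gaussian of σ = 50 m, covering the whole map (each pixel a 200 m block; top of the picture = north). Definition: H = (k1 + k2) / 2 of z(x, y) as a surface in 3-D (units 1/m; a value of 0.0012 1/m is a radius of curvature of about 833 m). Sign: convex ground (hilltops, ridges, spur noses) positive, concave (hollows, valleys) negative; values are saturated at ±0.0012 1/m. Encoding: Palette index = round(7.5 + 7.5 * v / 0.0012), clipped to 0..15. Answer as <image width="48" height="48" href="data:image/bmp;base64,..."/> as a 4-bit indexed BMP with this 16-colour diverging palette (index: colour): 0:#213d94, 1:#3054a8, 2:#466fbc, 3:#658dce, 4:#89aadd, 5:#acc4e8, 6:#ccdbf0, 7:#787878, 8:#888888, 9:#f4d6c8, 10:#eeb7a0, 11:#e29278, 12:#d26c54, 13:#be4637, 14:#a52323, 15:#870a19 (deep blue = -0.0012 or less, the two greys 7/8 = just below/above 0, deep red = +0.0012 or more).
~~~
<image width="48" height="48" href="data:image/bmp;base64,Qk32BAAAAAAAAHYAAAAoAAAAMAAAADAAAAABAAQAAAAAAIAEAAATCwAAEwsAABAAAAAAAAAAlD0hAKhUMAC8b0YAzo1lAN2qiQDoxKwA8NvMAHh4eACIiIgAyNb0AKC37gB4kuIAVGzSADdGvgAjI6UAGQqHAN54nch5ZjCuz4XfhQVWYzSaEpOfl5Y4qvuLusanC4Srl1aadpmYmHRoImRpV7hSW6d9pXhYR6jedZVsmZWfurdsdpVHmCdlyIp7neiXmkqnhiqc52XfhZOLqom3iEed9zZn/pOIzYlwxRiYtKz/mYeKl1jGO4m1VBR82kMknH2W323IJnhXzqapd3Xal2h1hWepuEZlvTWjvtpnxkeZl0i7NnbflUZ8+UxmpRKGvUSe+oUFqLu8ZKntEbZdpEgntqq2uSRJd5qO+1dAR7Q5XfZ6RZWJd7Qot8lpaLqZtYhZl2M3eqYaddMamnXMiqeKzcpmUXtqlVvM12Ip1nOJMjEGeoikfNypBc2rdGhmc7y7hpo2dAEkm3ExKvsiTeqiRomUZWlGN9o3Uo36ZHkWzGUSeNUltpwlnY5jIHRVNXpndEeJd5imdSFFejlagJ1Cos+bVppYM6jEBJQDd2irbdyohb+jZ4pHIZQHdvmEKJiVB92WOcrpSOnLVs6q2WNYckEJdZlkB4dniXa1Gv+HEEVbp1mv1ziHQyuIhpeGWceiarSKN8d6qNzLyHr5hZxzgycQFZZ4aFdzDP6Yh1mMpGyGaHjJVmMoo2ZGZEQld1JEM6hFd7t2g0WaaGNqaDOphseco2iWu7gGtmaGm1Yxr7iumZSae4XFG3NXSK26d2Znz4d5uUVEZ4YSZ2a6fpS1SmR4fbRmk0q6zqRDiHMSQThBNjWmrLmsh3d2eaRcfci8itloeUIBl4hHc4Zoe915llhFeYrIiaFcaJhZpmUXmcAFdqoFQb56uMlFlFaJTLU5lKiVdUGWNphYitgSgk9598tHiHeGrvxwO7+4hyo4l4m6ubcjmZpnmJhmrey53VyzbcmblMp07HmprXuEa8pqh0UiSYh5yqnb/7yVV6pHF92H22bc3bVhaXRDh5dlSvs4uc5znaV2VMyHuGQL/5kCeockm7p5Wdk0eZYSzadHa5qslv5nlaZY+pkkVHZI+lZ4i9IpeNxQe3WIqb150yUYmblbxHkn2mdyOYnde7hiamUl76UEuGdm7LQsp8qbq+xBm2ejf3BqaIQDraxyWX3P/Hc6dIR8eLdWzVfFb0BWk0MlRTa3iMincVl8dqBYFEW5BWfqhjdTWSJ1hlIsrcVcdOSJNZlXaZT9BKMnhClgl2VWO9JJdWd++6qZQUSJFrV6RVRn2muGNjZcopdsYGk2eqqnVBWaU6goYAjHq6r8kYaPtZl5pFZ1uqpQI3m+xZ+WpVl1PMeflr57ybsVZ1R8zEdFMXlYkVg3Vamplqd7t3lmt3mCmqmnMSNXQVNId1BahlZ/ckmHzHu3mU26l7tjQZcoZGVYhYl+l5ZXwydSnJ31nKq2UmkzejmJpWQWU3qnhqs2zGZleEaUa6w4gl53oSeohiJq63Y49gSGy3ippFhZhI+VsFiLpclKuoZ77XU59wWniHl5UIg6oI+EhVyYt1Zsu5iJeGF0TKaUSplYMGYEUVZ7adyJZHOqeHO9pwGmb7N6tTR2gkVmElKPp7M8dQ=="/>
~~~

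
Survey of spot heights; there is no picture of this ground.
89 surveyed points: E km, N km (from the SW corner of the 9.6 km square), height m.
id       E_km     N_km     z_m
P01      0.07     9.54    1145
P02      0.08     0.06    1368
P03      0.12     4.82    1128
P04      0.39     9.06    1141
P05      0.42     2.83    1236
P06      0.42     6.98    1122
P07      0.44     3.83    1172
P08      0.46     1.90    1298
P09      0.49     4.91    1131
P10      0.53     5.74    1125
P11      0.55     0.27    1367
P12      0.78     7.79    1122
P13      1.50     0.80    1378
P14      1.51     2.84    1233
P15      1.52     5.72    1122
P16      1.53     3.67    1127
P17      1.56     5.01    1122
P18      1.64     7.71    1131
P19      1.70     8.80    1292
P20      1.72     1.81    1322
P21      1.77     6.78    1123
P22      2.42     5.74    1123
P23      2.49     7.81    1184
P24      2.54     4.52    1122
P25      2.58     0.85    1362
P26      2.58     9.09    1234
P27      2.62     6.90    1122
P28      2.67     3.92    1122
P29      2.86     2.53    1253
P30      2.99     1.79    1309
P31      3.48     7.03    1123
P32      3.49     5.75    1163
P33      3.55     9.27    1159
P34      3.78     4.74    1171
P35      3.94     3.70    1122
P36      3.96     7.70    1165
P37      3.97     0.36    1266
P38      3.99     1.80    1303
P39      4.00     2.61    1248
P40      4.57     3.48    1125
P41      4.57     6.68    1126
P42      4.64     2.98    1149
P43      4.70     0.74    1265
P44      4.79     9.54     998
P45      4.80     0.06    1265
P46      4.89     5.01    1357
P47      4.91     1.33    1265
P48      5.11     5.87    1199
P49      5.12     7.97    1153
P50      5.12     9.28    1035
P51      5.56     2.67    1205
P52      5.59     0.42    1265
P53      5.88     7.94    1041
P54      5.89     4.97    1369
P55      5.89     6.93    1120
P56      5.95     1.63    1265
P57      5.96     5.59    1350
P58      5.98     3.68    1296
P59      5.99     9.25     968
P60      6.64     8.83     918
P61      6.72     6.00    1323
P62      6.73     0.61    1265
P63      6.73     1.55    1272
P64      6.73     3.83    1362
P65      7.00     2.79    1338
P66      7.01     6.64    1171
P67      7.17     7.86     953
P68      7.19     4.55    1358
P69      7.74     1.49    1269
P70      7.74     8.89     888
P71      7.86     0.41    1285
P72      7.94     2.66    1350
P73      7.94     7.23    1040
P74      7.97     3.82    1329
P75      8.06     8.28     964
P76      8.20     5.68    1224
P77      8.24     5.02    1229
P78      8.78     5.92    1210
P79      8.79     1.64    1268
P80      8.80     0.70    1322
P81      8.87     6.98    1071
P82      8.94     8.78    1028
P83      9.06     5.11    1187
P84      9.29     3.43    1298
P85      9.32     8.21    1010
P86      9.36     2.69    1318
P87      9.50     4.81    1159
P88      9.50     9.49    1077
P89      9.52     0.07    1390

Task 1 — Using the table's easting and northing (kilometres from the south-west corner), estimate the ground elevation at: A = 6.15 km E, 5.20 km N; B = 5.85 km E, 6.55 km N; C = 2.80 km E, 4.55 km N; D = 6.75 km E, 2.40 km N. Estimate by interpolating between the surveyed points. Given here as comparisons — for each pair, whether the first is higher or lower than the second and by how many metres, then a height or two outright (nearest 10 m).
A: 270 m higher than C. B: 250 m lower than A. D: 200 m higher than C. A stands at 1390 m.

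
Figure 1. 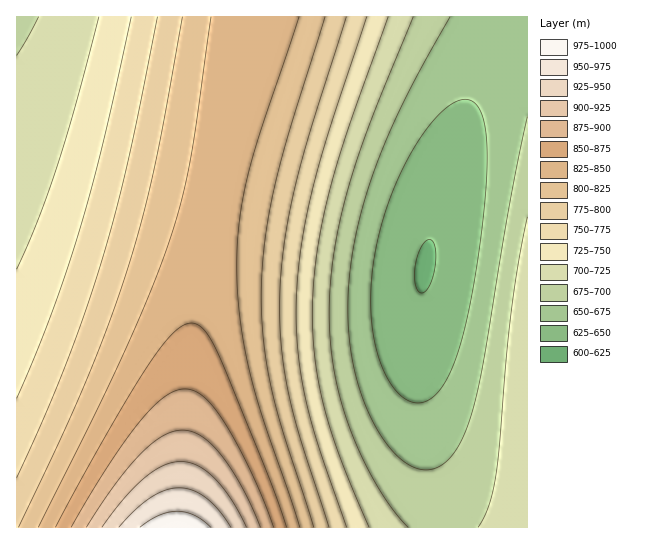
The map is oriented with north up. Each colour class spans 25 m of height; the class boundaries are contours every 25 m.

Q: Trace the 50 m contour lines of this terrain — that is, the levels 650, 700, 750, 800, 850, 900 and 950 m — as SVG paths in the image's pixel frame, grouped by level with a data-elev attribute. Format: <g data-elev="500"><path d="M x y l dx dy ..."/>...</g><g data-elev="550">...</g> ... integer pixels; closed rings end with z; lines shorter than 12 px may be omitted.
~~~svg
<g data-elev="650"><path d="M413 402l-11-5-11-12-8-16-7-20-4-22-1-24 1-25 3-25 6-27 9-28 11-25 13-25 15-22 14-16 14-9 10-2 8 5 7 10 4 16 1 20-3 61-11 79-12 53-14 35-8 13-8 7-9 5z"/></g><g data-elev="700"><path d="M408 527l-15-18-16-24-15-28-13-32-9-28-6-28-4-30-1-29 2-29 3-31 15-64 22-67 42-102"/><path d="M527 217l-9 48-7 50-15 162-7 29-11 21"/><path d="M39 17l-22 38"/></g><g data-elev="750"><path d="M347 527l-29-81-13-48-7-51-2-50 6-54 12-58 16-58 37-110"/><path d="M131 17l-28 125-24 89-29 87-33 80"/></g><g data-elev="800"><path d="M314 527l-31-96-12-45-8-49-2-50 4-50 11-55 14-55 35-110"/><path d="M182 17l-28 154-13 51-15 51-19 56-24 58-65 140"/></g><g data-elev="850"><path d="M287 527l-20-54-49-120-13-22-7-6-7-2-9 3-9 8-24 30-43 71-51 92"/></g><g data-elev="900"><path d="M260 527l-18-40-21-33-11-11-9-7-10-5-9-1-9 2-11 4-21 18-26 30-29 43"/></g><g data-elev="950"><path d="M231 527l-12-16-13-13-13-8-14-2-13 2-15 7-16 13-16 17"/></g>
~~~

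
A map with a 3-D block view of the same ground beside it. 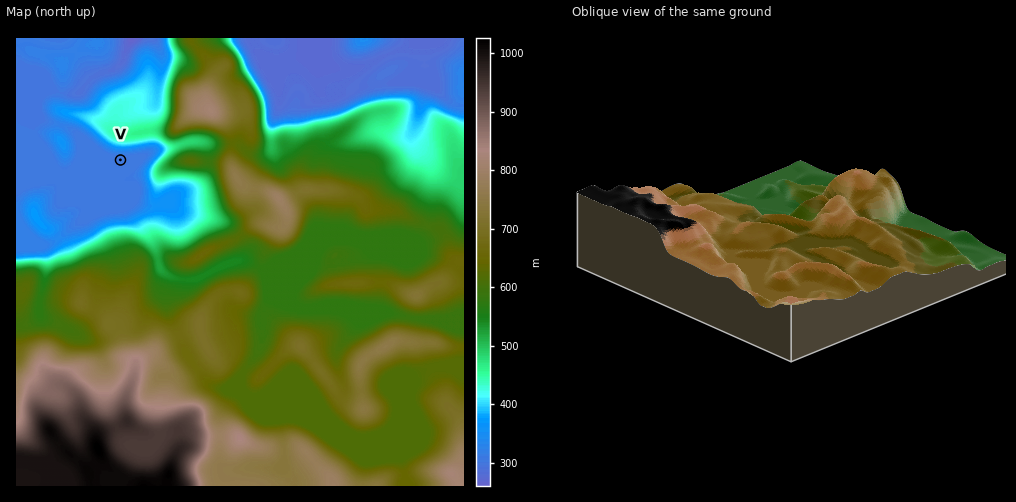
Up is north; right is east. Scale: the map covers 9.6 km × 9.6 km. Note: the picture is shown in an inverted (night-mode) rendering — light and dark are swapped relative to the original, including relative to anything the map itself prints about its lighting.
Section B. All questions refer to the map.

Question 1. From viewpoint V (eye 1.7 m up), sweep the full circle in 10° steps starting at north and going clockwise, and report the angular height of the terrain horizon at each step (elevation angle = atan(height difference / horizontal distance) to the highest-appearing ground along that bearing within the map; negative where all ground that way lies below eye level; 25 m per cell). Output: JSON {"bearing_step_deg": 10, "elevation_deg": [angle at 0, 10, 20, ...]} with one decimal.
{"bearing_step_deg": 10, "elevation_deg": [17.7, 17.7, 17.0, 15.5, 13.3, 13.9, 15.3, 11.0, 8.6, 12.6, 12.5, 11.2, 8.3, 6.7, 7.5, 7.0, 5.7, 7.9, 7.6, 7.5, 7.2, 5.4, 5.3, 1.8, 1.8, 0.4, 0.1, 1.1, 2.3, 2.3, 0.8, 3.5, 7.4, 11.5, 14.6, 16.6]}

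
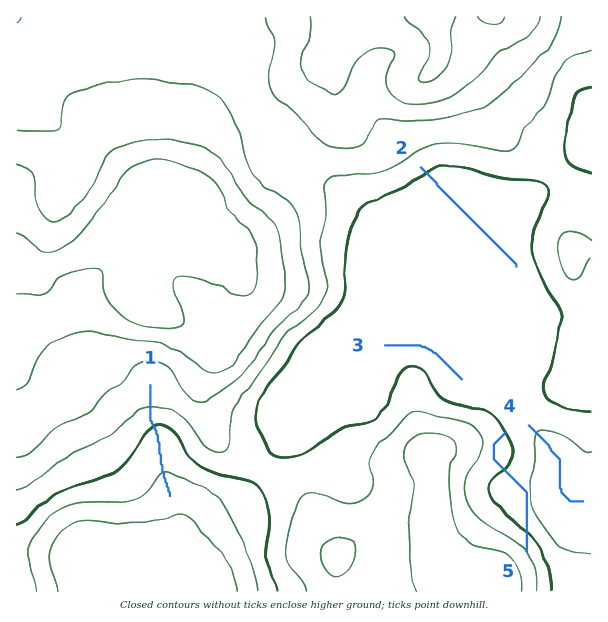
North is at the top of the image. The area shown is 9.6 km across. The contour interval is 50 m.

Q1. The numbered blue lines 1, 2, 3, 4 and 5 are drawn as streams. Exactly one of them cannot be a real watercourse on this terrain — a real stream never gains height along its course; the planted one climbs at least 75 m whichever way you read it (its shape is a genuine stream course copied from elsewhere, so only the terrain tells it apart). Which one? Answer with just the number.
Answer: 5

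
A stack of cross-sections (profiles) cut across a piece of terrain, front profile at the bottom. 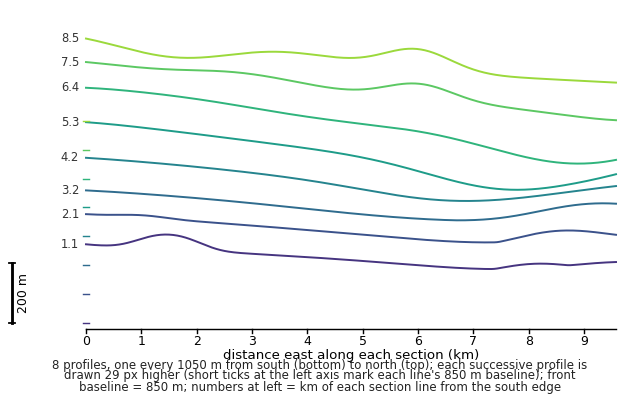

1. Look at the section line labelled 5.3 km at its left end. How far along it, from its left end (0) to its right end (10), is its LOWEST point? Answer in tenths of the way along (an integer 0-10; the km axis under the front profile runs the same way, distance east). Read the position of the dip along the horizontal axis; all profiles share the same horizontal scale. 8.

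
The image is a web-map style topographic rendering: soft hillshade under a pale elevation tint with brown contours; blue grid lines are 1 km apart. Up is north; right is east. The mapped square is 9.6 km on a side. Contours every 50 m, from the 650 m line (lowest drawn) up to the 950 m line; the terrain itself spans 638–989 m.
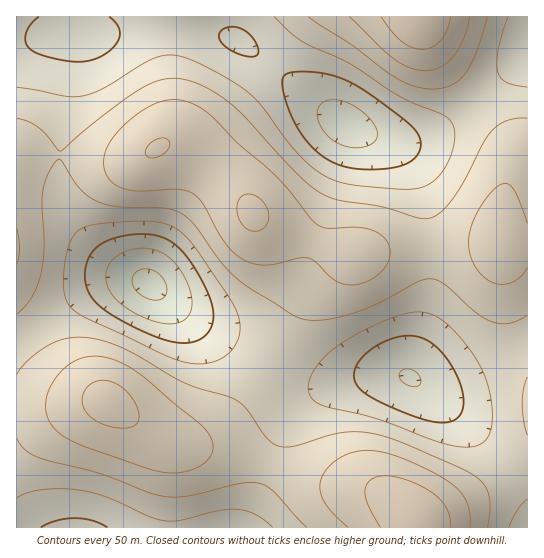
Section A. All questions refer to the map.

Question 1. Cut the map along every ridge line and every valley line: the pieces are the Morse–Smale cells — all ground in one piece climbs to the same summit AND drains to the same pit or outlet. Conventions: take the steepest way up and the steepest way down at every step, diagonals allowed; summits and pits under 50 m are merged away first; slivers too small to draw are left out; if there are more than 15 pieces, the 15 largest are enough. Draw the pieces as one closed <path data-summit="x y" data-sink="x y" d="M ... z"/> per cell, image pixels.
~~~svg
<path data-summit="253 214" data-sink="346 125" d="M193 32l-116 1-4 6-2 15-11 100 38 6 32 0 17-5 19-11 12 1 19 8 18 14 21 20 22 32 20 9 75 27 78-8-3-32-7-29-8-20-15-18-12-7-29-10-20-12-74-60-28-20-14-4z"/><path data-summit="253 214" data-sink="150 285" d="M173 144l-11 1-15 10-17 5-32 0-37-5-2 3 0 24 6 25 18 28 24 25 23 15 20 9 31 27 22 16 64 37 46-82 17-17 13-6 14-4-51-16-48-20-22-32-21-20-18-14z"/><path data-summit="417 522" data-sink="410 378" d="M527 343l-49 26-35 15-17 1-24-10-24 0-23 4-28 9-22 13-14 16-11 20-11 29 45 15 45 6 16 4 20 10 22 20 16-5 65-39 30-26z"/><path data-summit="109 402" data-sink="150 285" d="M143 281l-22 0-30 10-21 12-53 37-1 66 42 1 32-6 17 0 46 32 24 10 21-3 23-15 23-26 24-34-77-46-41-35z"/><path data-summit="109 402" data-sink="77 527" d="M107 401l-17 0-32 6-42 0 1 121 228-1 24-60-2-2-46-14-34-4-18-6-23-12z"/><path data-summit="418 17" data-sink="346 125" d="M419 16l-188 0 0 14 1 5 6 6 13 8 98 78 32 12 28 2 16-4 13-6 38-29-41-53z"/><path data-summit="253 214" data-sink="410 378" d="M430 248l-65 5-22 6-13 6-9 8-13 17-40 73 26 16 17 5 16 0 48-9 27 0 7 2 20-78z"/><path data-summit="502 243" data-sink="410 378" d="M501 243l-70 6 0 40-3 18-19 64 0 6 6 4 11 4 11 0 14-4 77-39 0-95-19 0z"/><path data-summit="17 247" data-sink="150 285" d="M59 155l-33 0-10 3 1 182 53-37 21-12 30-10 23 0-14-6-23-15-28-30-8-12-10-21-2-15z"/><path data-summit="502 243" data-sink="346 125" d="M477 103l-39 28-13 6-16 4-29-2 18 9 10 10 7 11 12 38 4 41 67-4 3-2 0-32 11-45 0-11-12-24z"/><path data-summit="417 522" data-sink="77 527" d="M271 467l-4 4-21 57 171-1 0-5-16-17-26-14-16-4-45-6z"/><path data-summit="17 247" data-sink="346 125" d="M75 33l-24 2-35 7 1 115 9-2 34-1 11-100z"/><path data-summit="418 17" data-sink="527 42" d="M527 16l-106 0-1 2 9 21 14 22 34 40 51-47z"/><path data-summit="109 402" data-sink="410 378" d="M269 364l-25 35-23 26-23 15-22 3 61 12 32 12 11-30 15-26 19-16 20-10 17-4-40 3-17-5z"/><path data-summit="502 243" data-sink="527 42" d="M527 55l-51 47 24 28 12 24 0 11-11 45 0 33 8 4 19-1z"/>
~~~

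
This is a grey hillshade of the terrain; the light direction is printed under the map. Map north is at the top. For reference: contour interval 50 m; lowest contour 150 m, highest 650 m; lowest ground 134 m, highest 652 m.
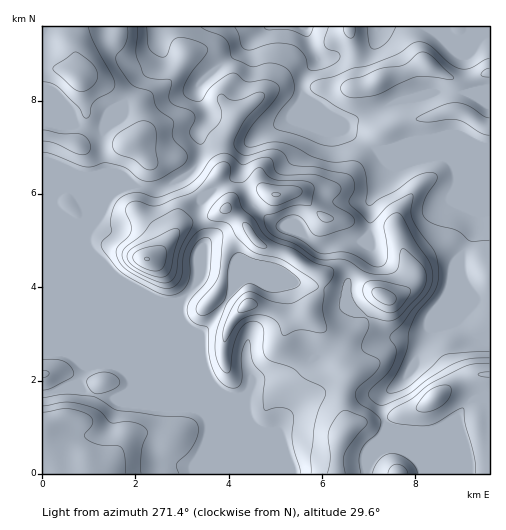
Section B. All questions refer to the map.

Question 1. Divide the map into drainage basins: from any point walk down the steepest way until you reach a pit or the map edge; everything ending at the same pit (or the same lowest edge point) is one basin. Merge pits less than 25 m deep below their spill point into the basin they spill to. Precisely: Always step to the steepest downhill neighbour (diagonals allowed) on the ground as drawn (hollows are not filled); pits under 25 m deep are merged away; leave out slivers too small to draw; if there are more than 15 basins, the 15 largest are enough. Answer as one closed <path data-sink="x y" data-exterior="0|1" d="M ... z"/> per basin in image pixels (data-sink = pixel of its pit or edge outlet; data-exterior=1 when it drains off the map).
<path data-sink="304 27" data-exterior="1" d="M349 26l-307 1 1 447 447-1 0-400-23 7-9 0-11-4-19-12-6 0-19 10-16 3-19 9-6 0-4-9-2-25z"/><path data-sink="379 27" data-exterior="1" d="M489 26l-138 0-1 8 6 18 3 29 3 5 6 0 19-9 16-3 19-10 6 0 17 11 13 5 15-2 16-5z"/>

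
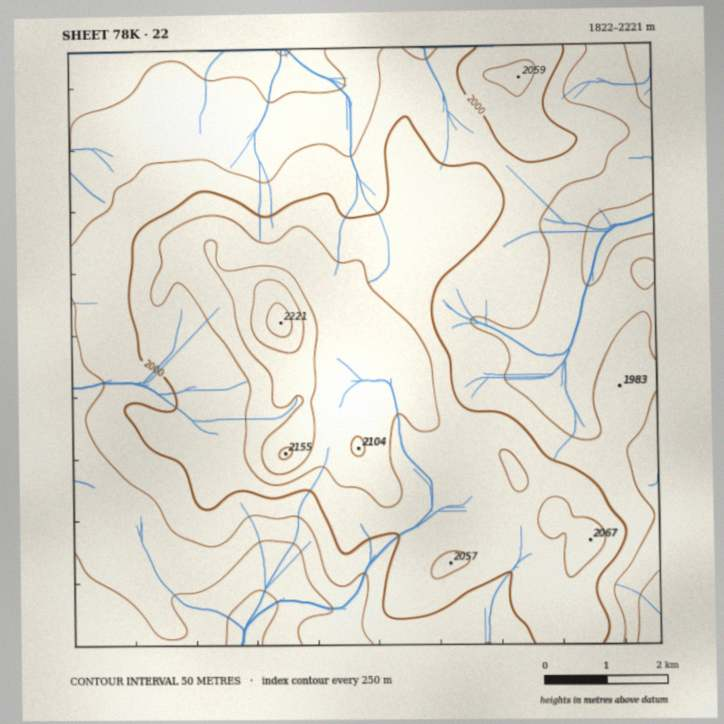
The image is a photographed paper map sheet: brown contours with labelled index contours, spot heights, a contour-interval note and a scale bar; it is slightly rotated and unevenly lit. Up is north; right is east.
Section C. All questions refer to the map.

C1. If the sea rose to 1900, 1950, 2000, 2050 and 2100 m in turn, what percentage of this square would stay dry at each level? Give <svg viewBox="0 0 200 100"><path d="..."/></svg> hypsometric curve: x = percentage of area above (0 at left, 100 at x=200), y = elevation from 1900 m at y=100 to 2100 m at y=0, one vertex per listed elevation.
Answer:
<svg viewBox="0 0 200 100"><path d="M182 100l-48-25-52-25-52-25-23-25"/></svg>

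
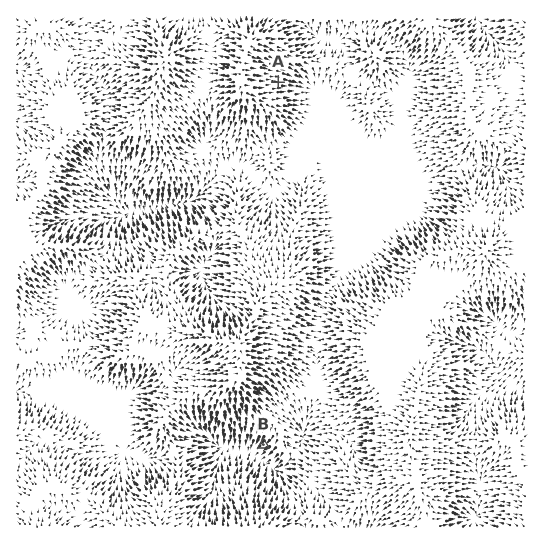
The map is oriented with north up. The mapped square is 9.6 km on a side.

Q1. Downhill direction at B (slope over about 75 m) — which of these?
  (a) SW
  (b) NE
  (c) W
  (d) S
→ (a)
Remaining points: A E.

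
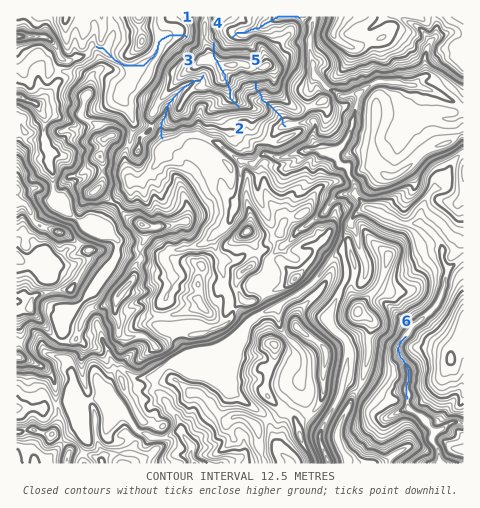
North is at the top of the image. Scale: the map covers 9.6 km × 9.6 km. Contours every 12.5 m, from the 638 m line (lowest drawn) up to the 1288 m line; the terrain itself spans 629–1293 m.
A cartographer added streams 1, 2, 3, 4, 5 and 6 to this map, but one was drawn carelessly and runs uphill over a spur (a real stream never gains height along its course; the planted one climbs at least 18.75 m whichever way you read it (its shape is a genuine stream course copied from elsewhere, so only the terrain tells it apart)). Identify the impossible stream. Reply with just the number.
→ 2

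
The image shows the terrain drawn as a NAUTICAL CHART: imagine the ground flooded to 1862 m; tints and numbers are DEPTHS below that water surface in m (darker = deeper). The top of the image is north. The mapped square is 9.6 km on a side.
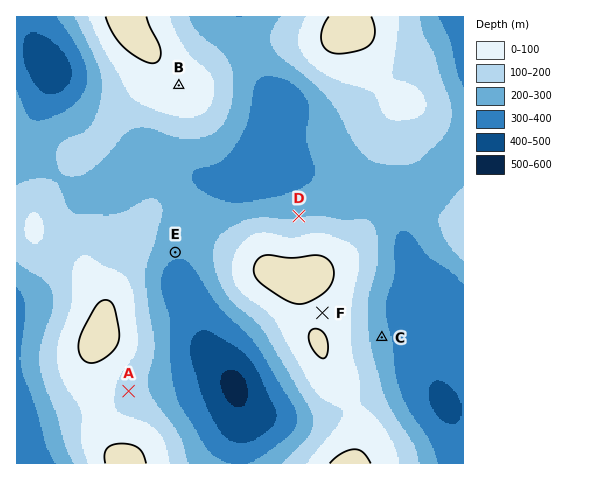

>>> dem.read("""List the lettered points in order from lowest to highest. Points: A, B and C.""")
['C', 'A', 'B']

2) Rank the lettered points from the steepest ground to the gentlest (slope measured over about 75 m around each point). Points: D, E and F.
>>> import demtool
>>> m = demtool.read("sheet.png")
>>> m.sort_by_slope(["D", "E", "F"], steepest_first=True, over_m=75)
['D', 'E', 'F']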